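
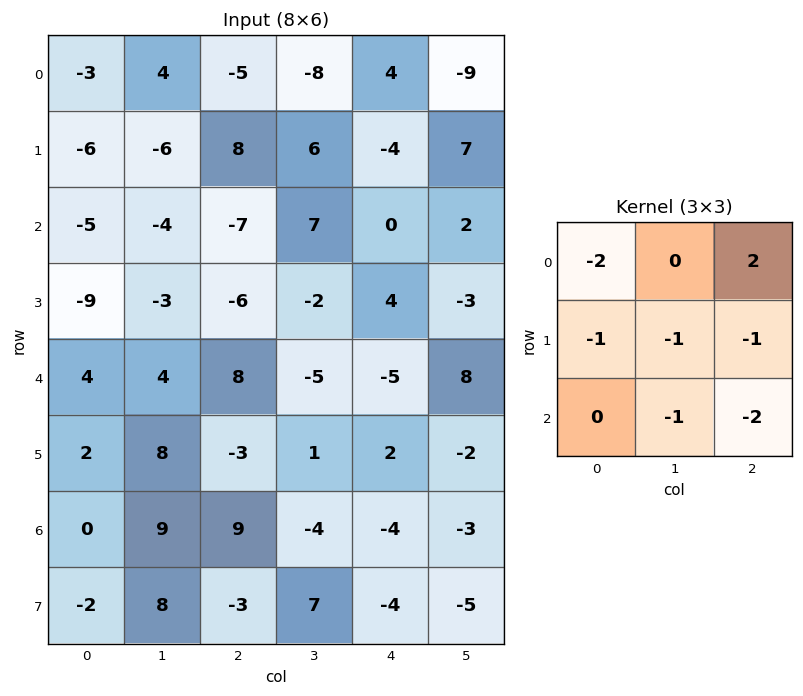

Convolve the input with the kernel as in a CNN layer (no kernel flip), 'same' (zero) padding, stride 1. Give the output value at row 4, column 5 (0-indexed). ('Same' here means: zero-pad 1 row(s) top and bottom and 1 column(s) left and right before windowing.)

-9

The receptive field on the zero-padded input at this output position is [4 -3 0 / -5 8 0 / 2 -2 0]. Elementwise product with the kernel and sum: 4·-2 + 0·2 + -5·-1 + 8·-1 + 0·-1 + -2·-1 + 0·-2.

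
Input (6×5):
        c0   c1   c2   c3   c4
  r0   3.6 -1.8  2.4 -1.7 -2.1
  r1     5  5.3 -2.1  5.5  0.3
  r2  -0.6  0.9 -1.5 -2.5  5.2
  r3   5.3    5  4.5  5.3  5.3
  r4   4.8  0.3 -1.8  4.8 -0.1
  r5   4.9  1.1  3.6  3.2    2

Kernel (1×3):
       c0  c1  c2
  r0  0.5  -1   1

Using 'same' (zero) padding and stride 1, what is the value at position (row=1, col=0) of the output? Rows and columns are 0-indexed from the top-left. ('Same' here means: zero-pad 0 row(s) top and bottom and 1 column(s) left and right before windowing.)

0.3

The receptive field on the zero-padded input at this output position is [0 5 5.3]. Elementwise product with the kernel and sum: 0·0.5 + 5·-1 + 5.3·1.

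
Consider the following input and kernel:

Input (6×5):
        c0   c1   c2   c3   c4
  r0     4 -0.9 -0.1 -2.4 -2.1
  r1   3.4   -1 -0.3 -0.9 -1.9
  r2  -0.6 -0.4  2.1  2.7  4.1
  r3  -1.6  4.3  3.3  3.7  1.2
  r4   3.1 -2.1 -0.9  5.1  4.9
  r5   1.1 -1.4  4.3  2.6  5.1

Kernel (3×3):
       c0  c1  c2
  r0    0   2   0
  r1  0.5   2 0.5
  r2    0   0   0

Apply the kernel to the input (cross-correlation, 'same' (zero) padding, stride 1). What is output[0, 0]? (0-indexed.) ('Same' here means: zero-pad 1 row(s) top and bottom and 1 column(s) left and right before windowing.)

7.55

The receptive field on the zero-padded input at this output position is [0 0 0 / 0 4 -0.9 / 0 3.4 -1]. Elementwise product with the kernel and sum: 0·2 + 0·0.5 + 4·2 + -0.9·0.5.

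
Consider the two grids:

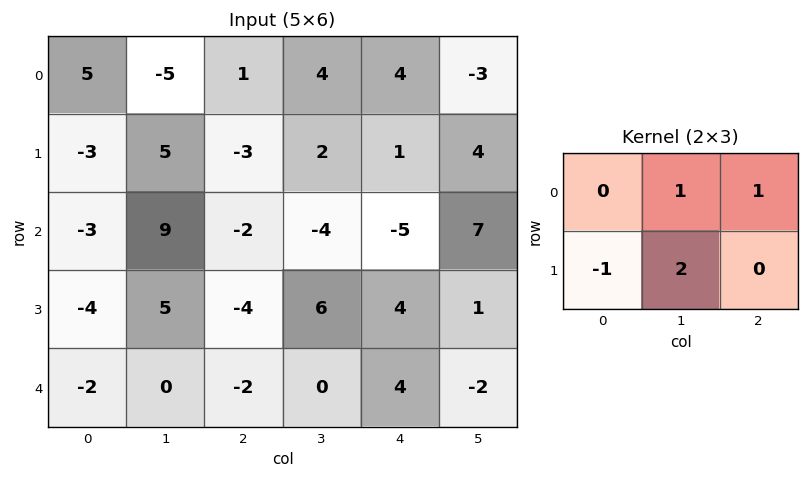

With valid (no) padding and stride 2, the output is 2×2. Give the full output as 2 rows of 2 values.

9 15
21 7

Output[0,0]: The receptive field on the input at this output position is [5 -5 1 / -3 5 -3]. Elementwise product with the kernel and sum: -5·1 + 1·1 + -3·-1 + 5·2.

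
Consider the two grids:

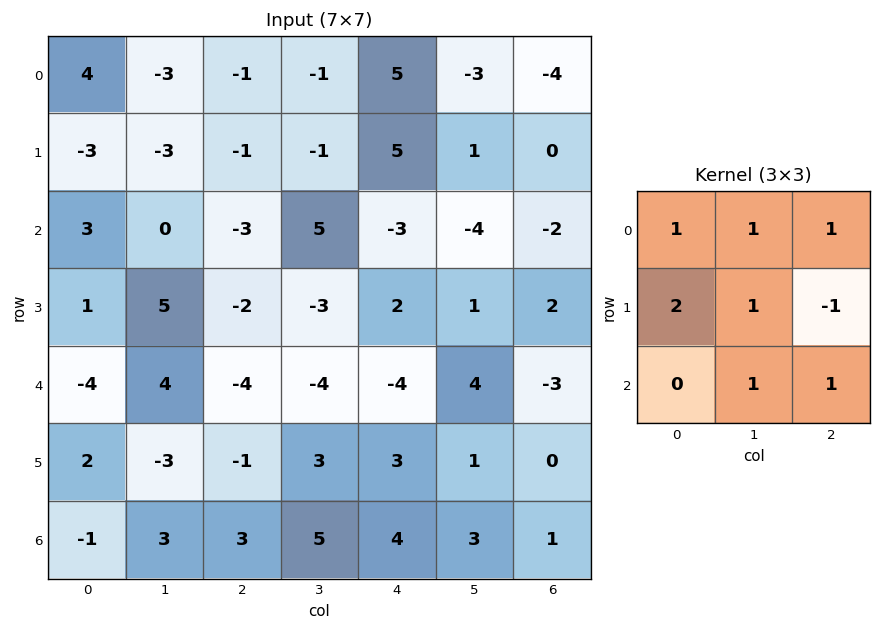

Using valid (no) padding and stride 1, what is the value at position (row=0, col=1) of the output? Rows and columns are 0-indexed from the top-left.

-9

The receptive field on the input at this output position is [-3 -1 -1 / -3 -1 -1 / 0 -3 5]. Elementwise product with the kernel and sum: -3·1 + -1·1 + -1·1 + -3·2 + -1·1 + -1·-1 + -3·1 + 5·1.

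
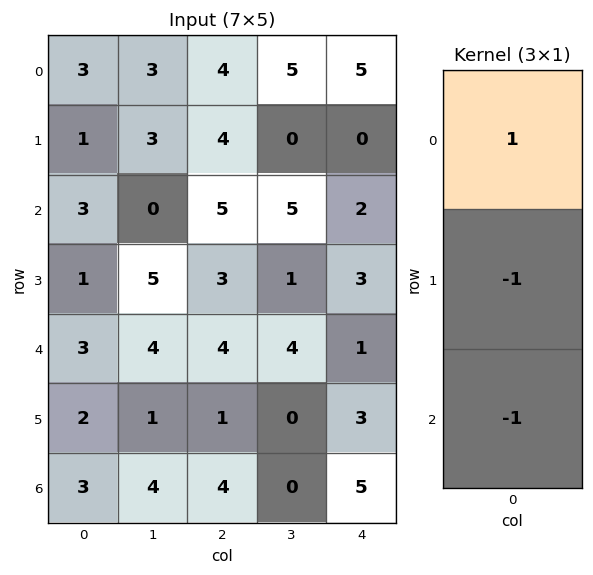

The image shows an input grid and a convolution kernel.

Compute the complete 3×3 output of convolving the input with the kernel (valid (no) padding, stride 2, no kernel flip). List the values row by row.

-1 -5 3
-1 -2 -2
-2 -1 -7

Output[0,0]: The receptive field on the input at this output position is [3 / 1 / 3]. Elementwise product with the kernel and sum: 3·1 + 1·-1 + 3·-1.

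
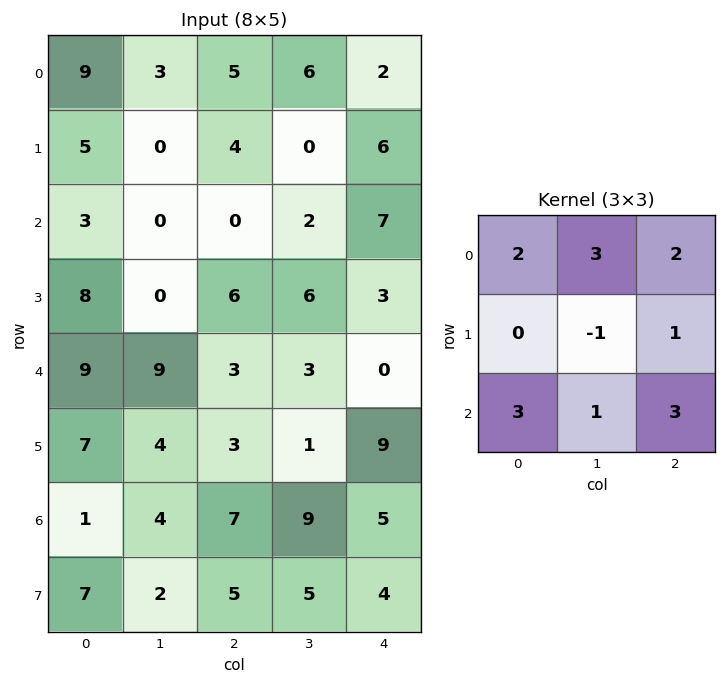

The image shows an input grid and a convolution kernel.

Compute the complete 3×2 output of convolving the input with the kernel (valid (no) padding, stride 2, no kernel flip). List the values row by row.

Output[0,0]: The receptive field on the input at this output position is [9 3 5 / 5 0 4 / 3 0 0]. Elementwise product with the kernel and sum: 9·2 + 3·3 + 5·2 + 0·-1 + 4·1 + 3·3 + 0·1 + 0·3.

50 61
57 29
78 68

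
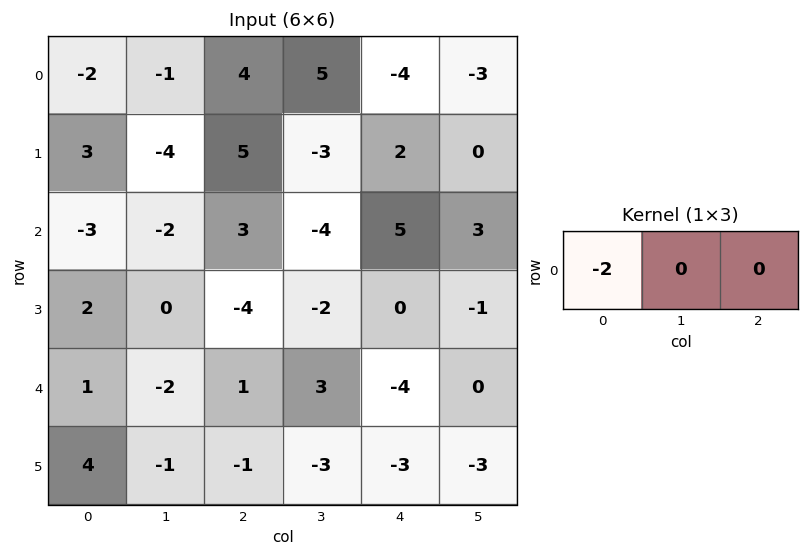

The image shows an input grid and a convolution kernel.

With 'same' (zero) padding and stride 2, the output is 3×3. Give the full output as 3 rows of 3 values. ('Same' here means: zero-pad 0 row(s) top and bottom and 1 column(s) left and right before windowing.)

Output[0,0]: The receptive field on the zero-padded input at this output position is [0 -2 -1]. Elementwise product with the kernel and sum: 0·-2.
Output[0,1]: The receptive field on the zero-padded input at this output position is [-1 4 5]. Elementwise product with the kernel and sum: -1·-2.

0 2 -10
0 4 8
0 4 -6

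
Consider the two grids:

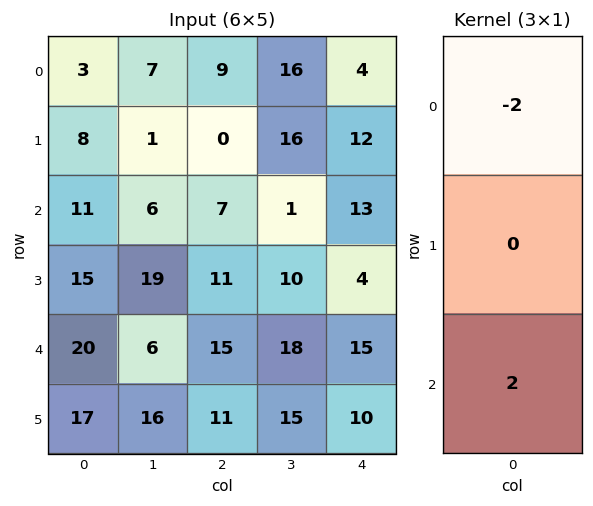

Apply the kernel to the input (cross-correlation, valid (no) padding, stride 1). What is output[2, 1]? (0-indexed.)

The receptive field on the input at this output position is [6 / 19 / 6]. Elementwise product with the kernel and sum: 6·-2 + 6·2.

0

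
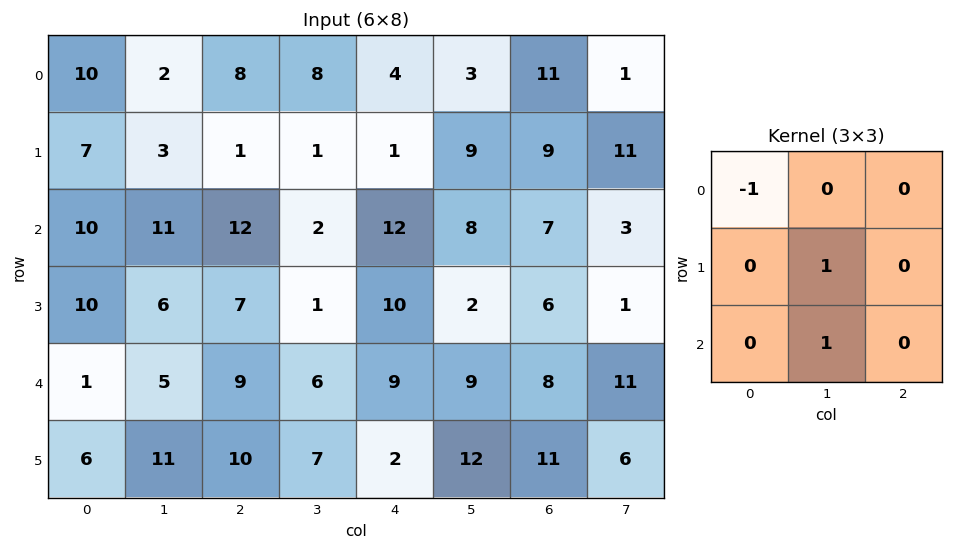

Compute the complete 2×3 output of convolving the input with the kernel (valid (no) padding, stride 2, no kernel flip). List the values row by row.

Output[0,0]: The receptive field on the input at this output position is [10 2 8 / 7 3 1 / 10 11 12]. Elementwise product with the kernel and sum: 10·-1 + 3·1 + 11·1.
Output[0,1]: The receptive field on the input at this output position is [8 8 4 / 1 1 1 / 12 2 12]. Elementwise product with the kernel and sum: 8·-1 + 1·1 + 2·1.

4 -5 13
1 -5 -1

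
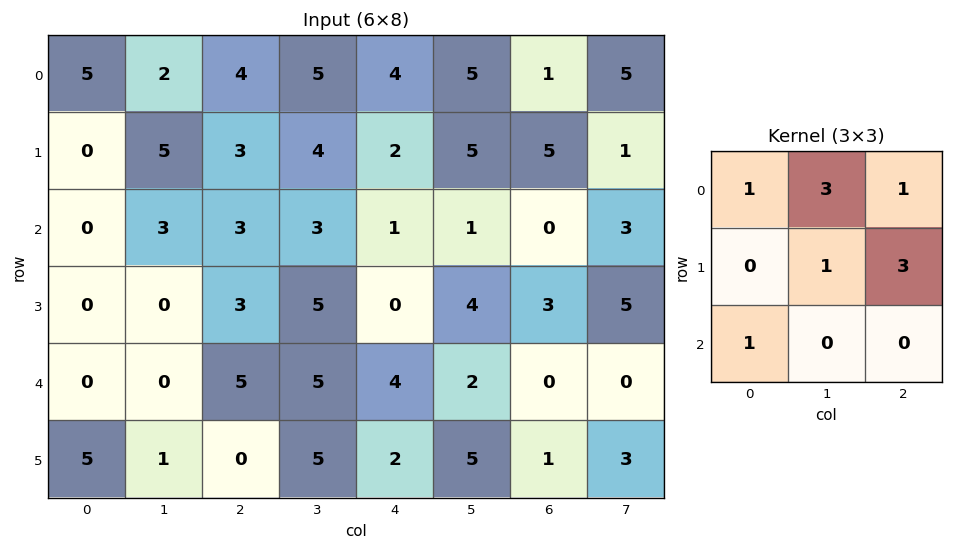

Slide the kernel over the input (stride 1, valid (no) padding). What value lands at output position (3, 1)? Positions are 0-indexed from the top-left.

35

The receptive field on the input at this output position is [0 3 5 / 0 5 5 / 1 0 5]. Elementwise product with the kernel and sum: 0·1 + 3·3 + 5·1 + 5·1 + 5·3 + 1·1.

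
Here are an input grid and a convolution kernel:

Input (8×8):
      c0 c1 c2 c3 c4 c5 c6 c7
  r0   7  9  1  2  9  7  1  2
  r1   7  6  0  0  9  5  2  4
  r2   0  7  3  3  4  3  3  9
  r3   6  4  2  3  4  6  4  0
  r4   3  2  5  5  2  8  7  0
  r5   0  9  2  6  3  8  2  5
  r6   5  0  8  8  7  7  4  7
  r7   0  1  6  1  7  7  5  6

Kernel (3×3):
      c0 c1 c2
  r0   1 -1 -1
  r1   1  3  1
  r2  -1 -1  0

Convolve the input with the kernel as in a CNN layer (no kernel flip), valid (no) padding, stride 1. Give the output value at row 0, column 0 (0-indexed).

The receptive field on the input at this output position is [7 9 1 / 7 6 0 / 0 7 3]. Elementwise product with the kernel and sum: 7·1 + 9·-1 + 1·-1 + 7·1 + 6·3 + 0·1 + 0·-1 + 7·-1.

15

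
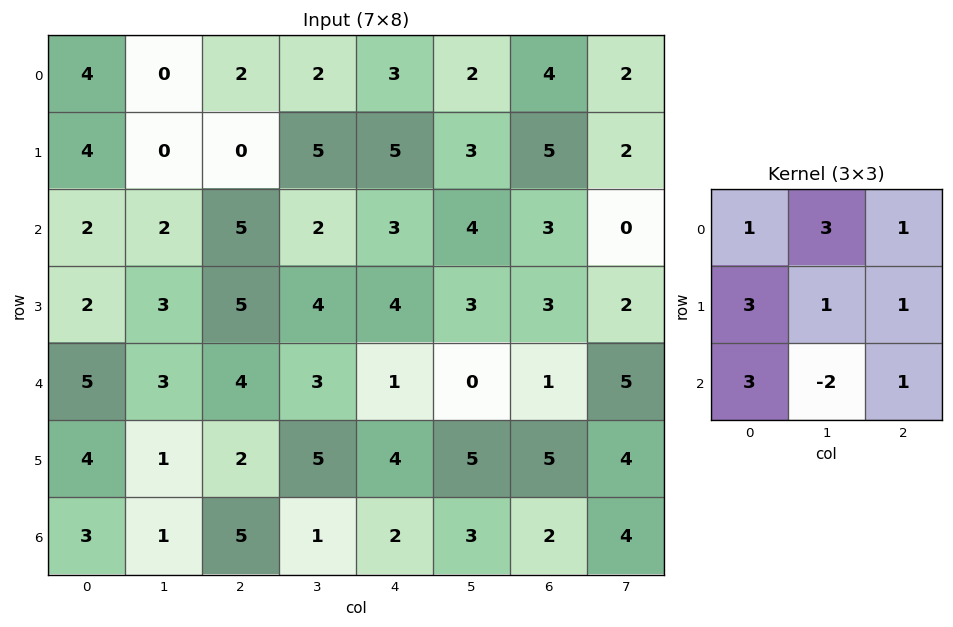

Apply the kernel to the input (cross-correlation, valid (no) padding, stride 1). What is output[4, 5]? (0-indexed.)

The receptive field on the input at this output position is [0 1 5 / 5 5 4 / 3 2 4]. Elementwise product with the kernel and sum: 0·1 + 1·3 + 5·1 + 5·3 + 5·1 + 4·1 + 3·3 + 2·-2 + 4·1.

41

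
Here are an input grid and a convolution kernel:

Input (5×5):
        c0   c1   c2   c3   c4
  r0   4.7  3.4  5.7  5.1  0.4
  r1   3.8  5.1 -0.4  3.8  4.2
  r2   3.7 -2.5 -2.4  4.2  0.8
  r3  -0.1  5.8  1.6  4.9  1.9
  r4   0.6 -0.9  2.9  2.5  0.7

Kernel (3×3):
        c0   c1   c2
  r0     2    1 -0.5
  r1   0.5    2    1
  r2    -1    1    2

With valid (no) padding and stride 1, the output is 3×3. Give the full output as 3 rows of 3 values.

Output[0,0]: The receptive field on the input at this output position is [4.7 3.4 5.7 / 3.8 5.1 -0.4 / 3.7 -2.5 -2.4]. Elementwise product with the kernel and sum: 4.7·2 + 3.4·1 + 5.7·-0.5 + 3.8·0.5 + 5.1·2 + -0.4·1 + 3.7·-1 + -2.5·1 + -2.4·2.
Output[0,1]: The receptive field on the input at this output position is [3.4 5.7 5.1 / 5.1 -0.4 3.8 / -2.5 -2.4 4.2]. Elementwise product with the kernel and sum: 3.4·2 + 5.7·1 + 5.1·-0.5 + 5.1·0.5 + -0.4·2 + 3.8·1 + -2.5·-1 + -2.4·1 + 4.2·2.

10.65 24 36.1
16.45 11.65 16
23.55 10.3 12.5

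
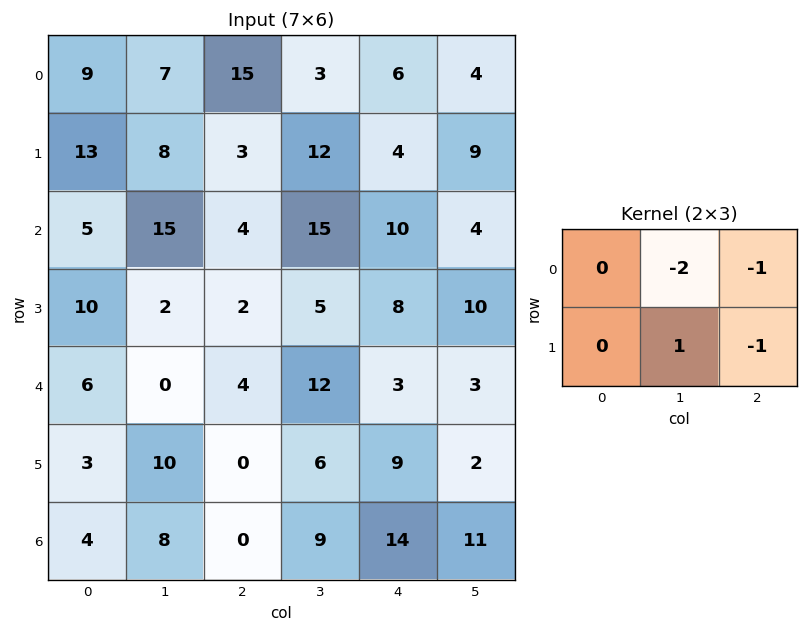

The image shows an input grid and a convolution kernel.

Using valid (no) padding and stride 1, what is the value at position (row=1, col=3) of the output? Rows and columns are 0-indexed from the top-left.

-11

The receptive field on the input at this output position is [12 4 9 / 15 10 4]. Elementwise product with the kernel and sum: 4·-2 + 9·-1 + 10·1 + 4·-1.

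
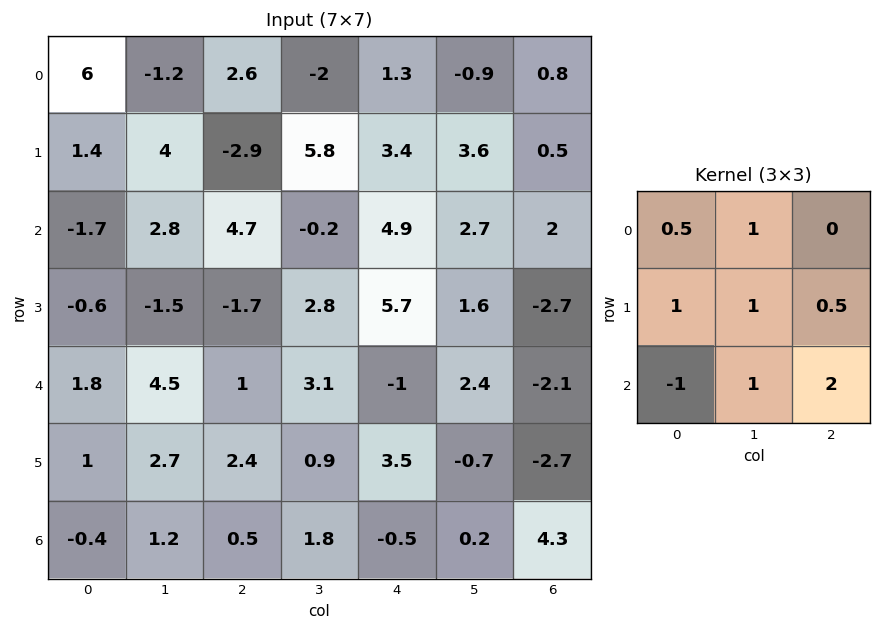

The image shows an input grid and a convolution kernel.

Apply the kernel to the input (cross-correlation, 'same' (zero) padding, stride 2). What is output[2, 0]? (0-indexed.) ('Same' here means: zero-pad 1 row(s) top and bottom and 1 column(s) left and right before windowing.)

9.85

The receptive field on the zero-padded input at this output position is [0 -0.6 -1.5 / 0 1.8 4.5 / 0 1 2.7]. Elementwise product with the kernel and sum: 0·0.5 + -0.6·1 + 0·1 + 1.8·1 + 4.5·0.5 + 0·-1 + 1·1 + 2.7·2.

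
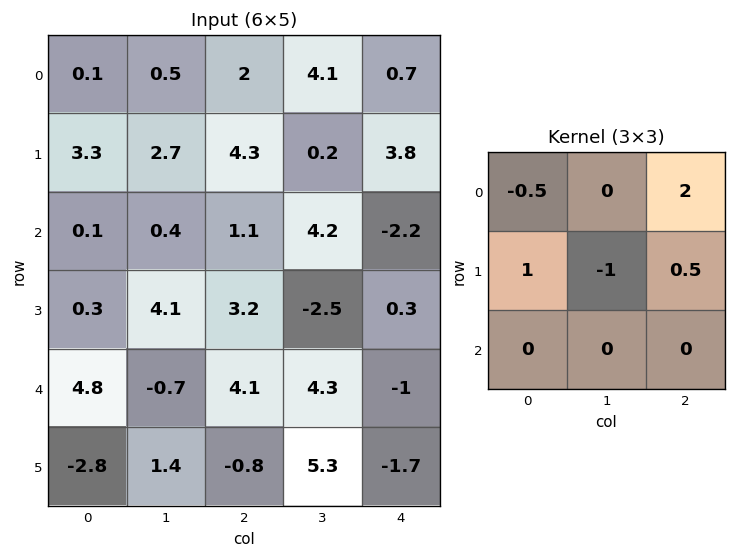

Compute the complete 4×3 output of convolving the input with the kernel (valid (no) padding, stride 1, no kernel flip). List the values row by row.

6.7 6.45 6.4
7.2 0.45 1.25
-0.05 7.85 0.9
13.8 -9.7 -1.7

Output[0,0]: The receptive field on the input at this output position is [0.1 0.5 2 / 3.3 2.7 4.3 / 0.1 0.4 1.1]. Elementwise product with the kernel and sum: 0.1·-0.5 + 2·2 + 3.3·1 + 2.7·-1 + 4.3·0.5.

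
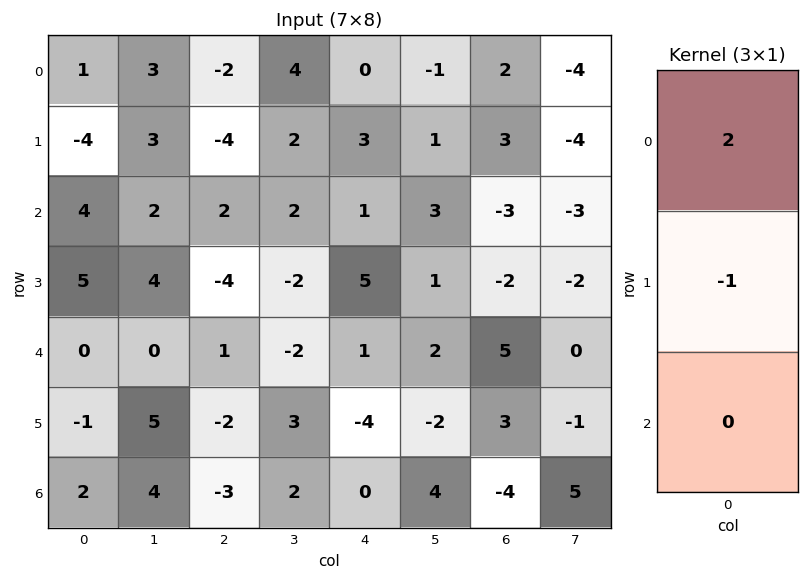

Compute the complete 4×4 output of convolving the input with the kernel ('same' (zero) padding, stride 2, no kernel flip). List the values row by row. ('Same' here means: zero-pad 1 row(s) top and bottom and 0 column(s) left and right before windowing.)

Output[0,0]: The receptive field on the zero-padded input at this output position is [0 / 1 / -4]. Elementwise product with the kernel and sum: 0·2 + 1·-1.

-1 2 0 -2
-12 -10 5 9
10 -9 9 -9
-4 -1 -8 10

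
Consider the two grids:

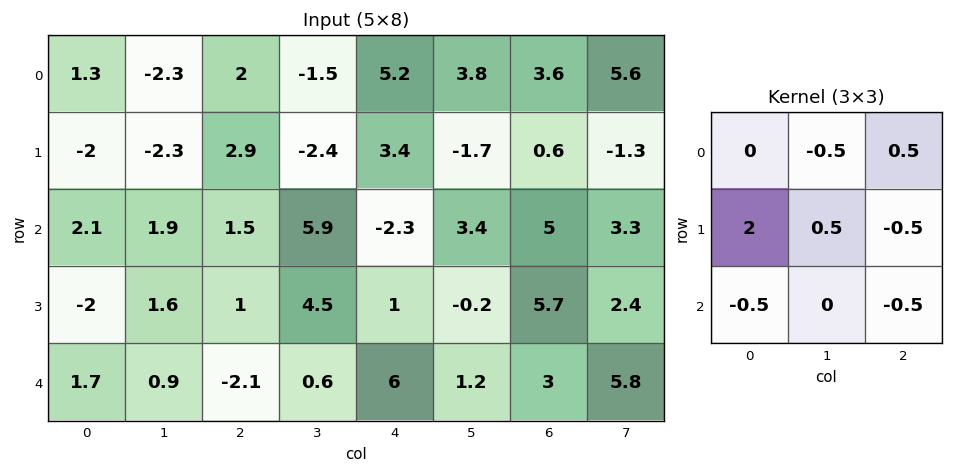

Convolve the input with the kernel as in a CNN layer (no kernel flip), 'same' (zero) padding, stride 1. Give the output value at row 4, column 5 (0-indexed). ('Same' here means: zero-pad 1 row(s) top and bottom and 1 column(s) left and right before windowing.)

14.05

The receptive field on the zero-padded input at this output position is [1 -0.2 5.7 / 6 1.2 3 / 0 0 0]. Elementwise product with the kernel and sum: -0.2·-0.5 + 5.7·0.5 + 6·2 + 1.2·0.5 + 3·-0.5 + 0·-0.5 + 0·-0.5.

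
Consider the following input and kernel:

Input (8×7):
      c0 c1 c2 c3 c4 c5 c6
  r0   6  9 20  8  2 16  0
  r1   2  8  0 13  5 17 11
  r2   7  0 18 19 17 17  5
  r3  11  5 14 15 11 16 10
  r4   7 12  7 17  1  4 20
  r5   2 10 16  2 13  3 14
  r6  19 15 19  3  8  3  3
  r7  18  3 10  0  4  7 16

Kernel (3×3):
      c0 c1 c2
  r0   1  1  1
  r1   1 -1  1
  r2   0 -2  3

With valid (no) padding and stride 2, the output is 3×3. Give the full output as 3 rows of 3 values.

Output[0,0]: The receptive field on the input at this output position is [6 9 20 / 2 8 0 / 7 0 18]. Elementwise product with the kernel and sum: 6·1 + 9·1 + 20·1 + 2·1 + 8·-1 + 0·1 + 0·-2 + 18·3.

83 35 -2
42 33 96
61 70 52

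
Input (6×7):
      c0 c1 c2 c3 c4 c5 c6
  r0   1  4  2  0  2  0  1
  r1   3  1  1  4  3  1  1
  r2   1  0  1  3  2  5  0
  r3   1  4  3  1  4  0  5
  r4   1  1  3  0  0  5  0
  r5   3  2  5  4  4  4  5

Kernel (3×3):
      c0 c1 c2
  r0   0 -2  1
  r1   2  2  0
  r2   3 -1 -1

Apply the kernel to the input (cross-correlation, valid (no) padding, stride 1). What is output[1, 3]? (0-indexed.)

The receptive field on the input at this output position is [4 3 1 / 3 2 5 / 1 4 0]. Elementwise product with the kernel and sum: 3·-2 + 1·1 + 3·2 + 2·2 + 1·3 + 4·-1 + 0·-1.

4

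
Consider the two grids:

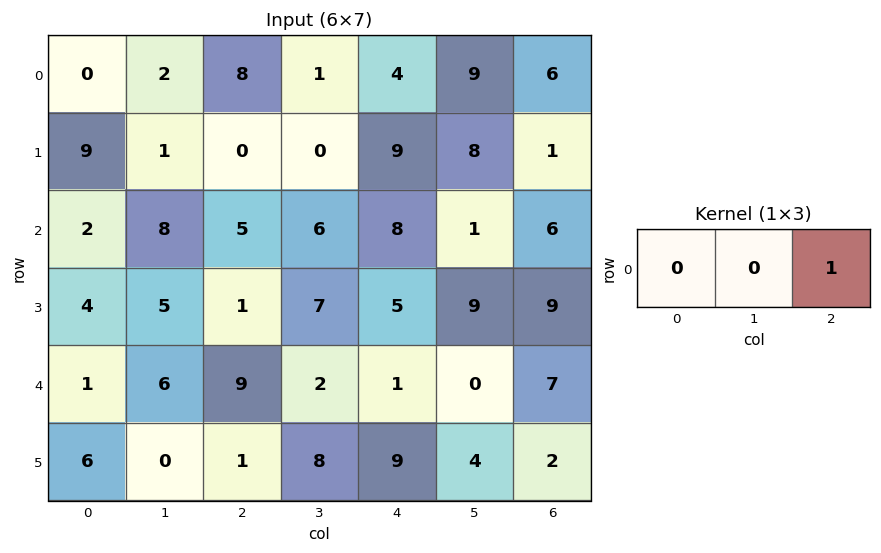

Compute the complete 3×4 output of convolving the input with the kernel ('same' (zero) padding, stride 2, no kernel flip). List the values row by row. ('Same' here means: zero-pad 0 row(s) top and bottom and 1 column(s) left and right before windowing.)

2 1 9 0
8 6 1 0
6 2 0 0

Output[0,0]: The receptive field on the zero-padded input at this output position is [0 0 2]. Elementwise product with the kernel and sum: 2·1.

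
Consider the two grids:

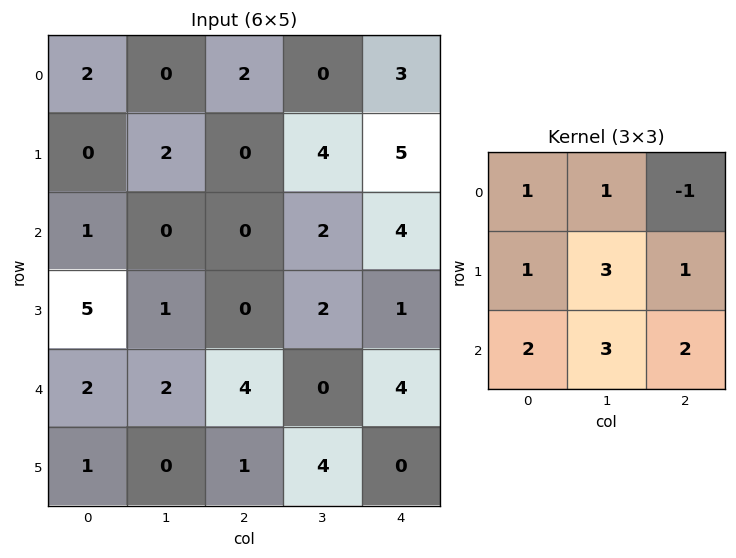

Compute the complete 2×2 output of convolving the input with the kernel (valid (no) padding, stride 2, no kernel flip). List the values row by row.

8 30
27 21

Output[0,0]: The receptive field on the input at this output position is [2 0 2 / 0 2 0 / 1 0 0]. Elementwise product with the kernel and sum: 2·1 + 0·1 + 2·-1 + 0·1 + 2·3 + 0·1 + 1·2 + 0·3 + 0·2.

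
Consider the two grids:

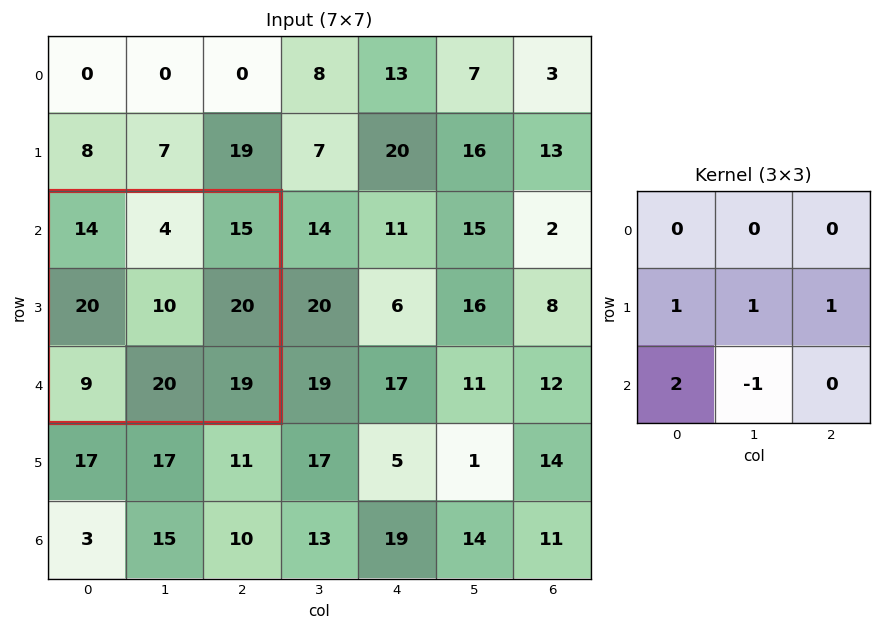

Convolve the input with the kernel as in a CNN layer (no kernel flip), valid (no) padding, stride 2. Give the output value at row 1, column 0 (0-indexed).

The receptive field on the input at this output position is [14 4 15 / 20 10 20 / 9 20 19]. Elementwise product with the kernel and sum: 20·1 + 10·1 + 20·1 + 9·2 + 20·-1.

48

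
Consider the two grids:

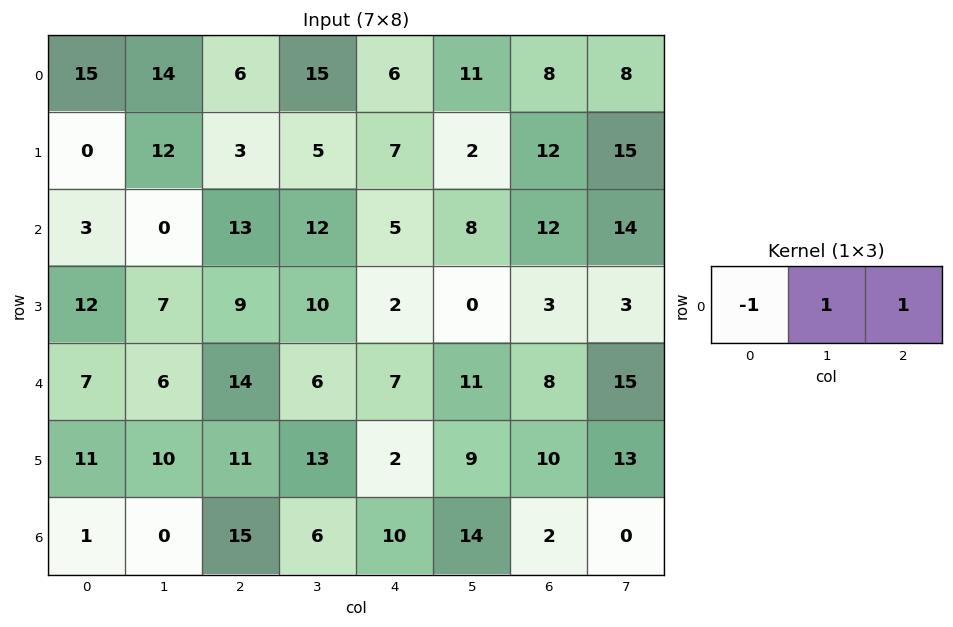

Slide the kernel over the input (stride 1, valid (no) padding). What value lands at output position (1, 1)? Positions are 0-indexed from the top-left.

-4

The receptive field on the input at this output position is [12 3 5]. Elementwise product with the kernel and sum: 12·-1 + 3·1 + 5·1.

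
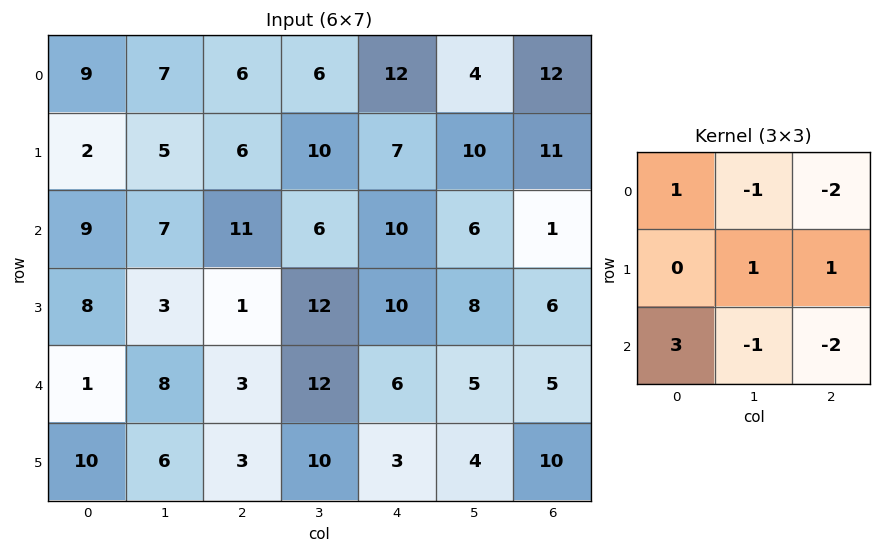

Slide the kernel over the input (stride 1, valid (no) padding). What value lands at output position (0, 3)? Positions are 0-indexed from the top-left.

The receptive field on the input at this output position is [6 12 4 / 10 7 10 / 6 10 6]. Elementwise product with the kernel and sum: 6·1 + 12·-1 + 4·-2 + 7·1 + 10·1 + 6·3 + 10·-1 + 6·-2.

-1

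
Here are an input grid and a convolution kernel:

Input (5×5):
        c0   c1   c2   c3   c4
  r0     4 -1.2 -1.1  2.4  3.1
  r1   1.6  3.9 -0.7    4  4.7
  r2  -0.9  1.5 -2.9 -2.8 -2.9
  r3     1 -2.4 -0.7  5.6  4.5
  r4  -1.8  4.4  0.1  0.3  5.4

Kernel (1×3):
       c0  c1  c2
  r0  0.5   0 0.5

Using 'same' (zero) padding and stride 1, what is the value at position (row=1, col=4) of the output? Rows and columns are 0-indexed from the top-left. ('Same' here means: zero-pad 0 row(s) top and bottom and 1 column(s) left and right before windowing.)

The receptive field on the zero-padded input at this output position is [4 4.7 0]. Elementwise product with the kernel and sum: 4·0.5 + 0·0.5.

2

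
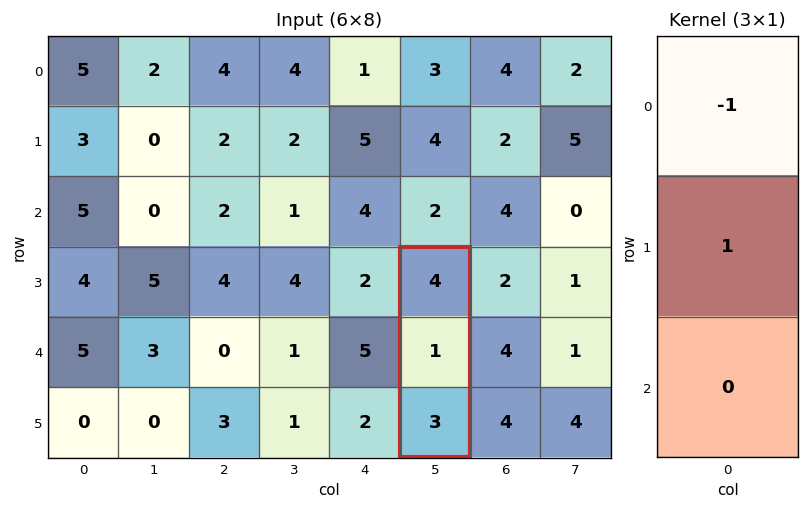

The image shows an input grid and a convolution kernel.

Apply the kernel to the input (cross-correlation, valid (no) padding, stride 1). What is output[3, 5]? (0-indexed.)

The receptive field on the input at this output position is [4 / 1 / 3]. Elementwise product with the kernel and sum: 4·-1 + 1·1.

-3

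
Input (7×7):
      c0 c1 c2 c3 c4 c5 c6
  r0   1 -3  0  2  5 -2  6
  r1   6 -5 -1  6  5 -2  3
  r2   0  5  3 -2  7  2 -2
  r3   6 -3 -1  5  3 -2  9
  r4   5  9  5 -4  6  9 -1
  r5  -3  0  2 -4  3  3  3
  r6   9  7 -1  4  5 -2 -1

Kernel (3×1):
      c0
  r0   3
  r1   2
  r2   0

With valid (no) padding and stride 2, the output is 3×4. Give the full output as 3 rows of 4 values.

15 -2 25 24
12 7 27 12
9 19 24 3

Output[0,0]: The receptive field on the input at this output position is [1 / 6 / 0]. Elementwise product with the kernel and sum: 1·3 + 6·2.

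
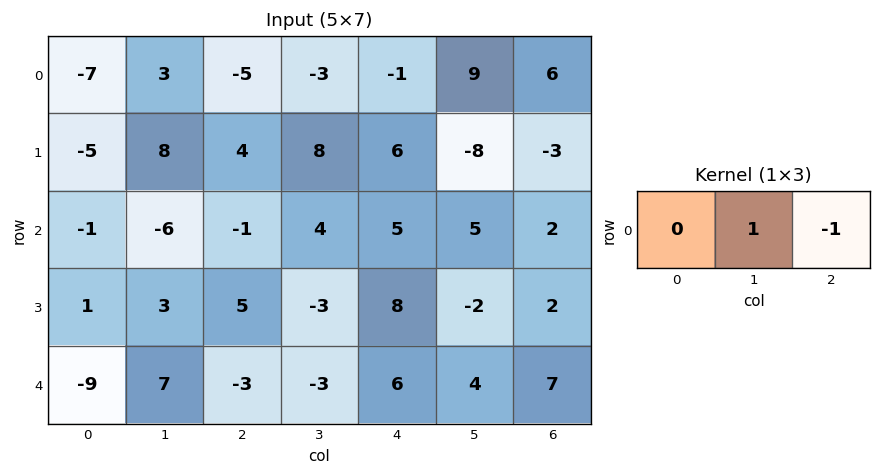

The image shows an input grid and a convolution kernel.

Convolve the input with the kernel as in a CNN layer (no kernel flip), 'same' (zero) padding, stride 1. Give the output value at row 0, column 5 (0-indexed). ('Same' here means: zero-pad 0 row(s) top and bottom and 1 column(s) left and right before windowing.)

3

The receptive field on the zero-padded input at this output position is [-1 9 6]. Elementwise product with the kernel and sum: 9·1 + 6·-1.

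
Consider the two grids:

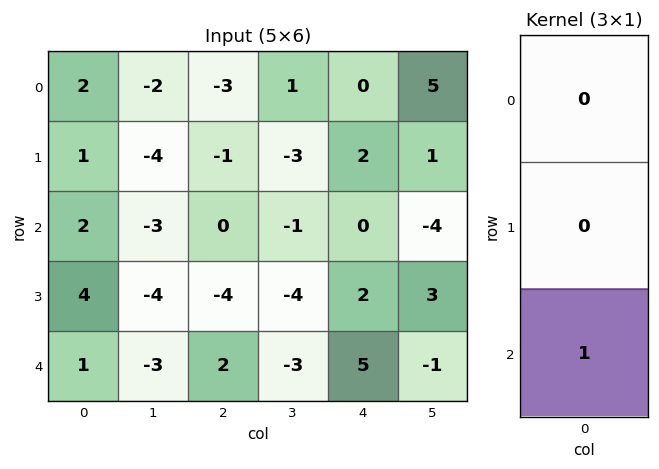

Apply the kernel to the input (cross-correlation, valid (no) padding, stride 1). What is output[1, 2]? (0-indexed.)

-4

The receptive field on the input at this output position is [-1 / 0 / -4]. Elementwise product with the kernel and sum: -4·1.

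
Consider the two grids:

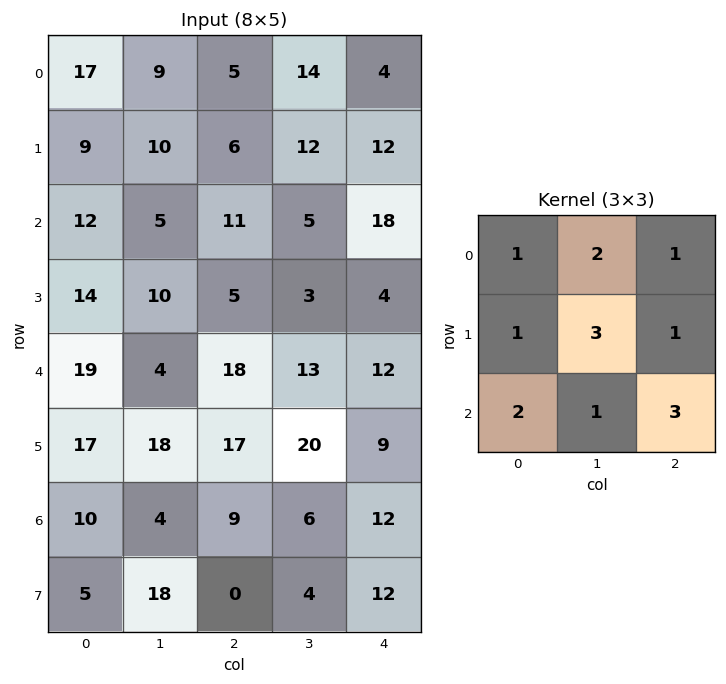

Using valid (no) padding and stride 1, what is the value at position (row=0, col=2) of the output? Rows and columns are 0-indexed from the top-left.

The receptive field on the input at this output position is [5 14 4 / 6 12 12 / 11 5 18]. Elementwise product with the kernel and sum: 5·1 + 14·2 + 4·1 + 6·1 + 12·3 + 12·1 + 11·2 + 5·1 + 18·3.

172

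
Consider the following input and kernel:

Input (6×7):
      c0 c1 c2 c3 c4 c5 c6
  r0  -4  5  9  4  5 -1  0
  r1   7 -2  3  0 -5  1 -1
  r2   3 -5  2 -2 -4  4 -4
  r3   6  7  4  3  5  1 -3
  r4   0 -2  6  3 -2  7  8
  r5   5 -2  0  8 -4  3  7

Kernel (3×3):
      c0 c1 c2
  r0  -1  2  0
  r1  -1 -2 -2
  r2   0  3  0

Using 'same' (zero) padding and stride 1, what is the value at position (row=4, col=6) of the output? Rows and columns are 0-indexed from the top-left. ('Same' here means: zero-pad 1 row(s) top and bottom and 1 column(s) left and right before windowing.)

The receptive field on the zero-padded input at this output position is [1 -3 0 / 7 8 0 / 3 7 0]. Elementwise product with the kernel and sum: 1·-1 + -3·2 + 7·-1 + 8·-2 + 0·-2 + 7·3.

-9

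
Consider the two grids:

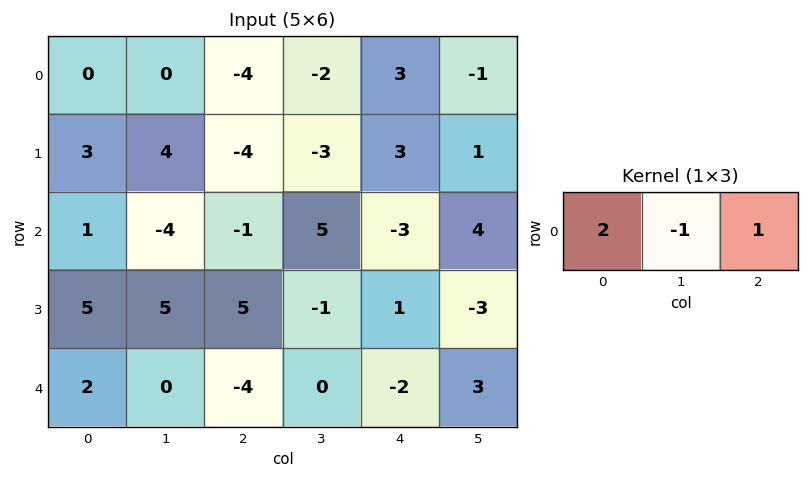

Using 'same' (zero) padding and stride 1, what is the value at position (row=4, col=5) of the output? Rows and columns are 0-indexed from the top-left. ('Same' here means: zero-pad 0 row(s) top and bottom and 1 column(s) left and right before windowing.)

The receptive field on the zero-padded input at this output position is [-2 3 0]. Elementwise product with the kernel and sum: -2·2 + 3·-1 + 0·1.

-7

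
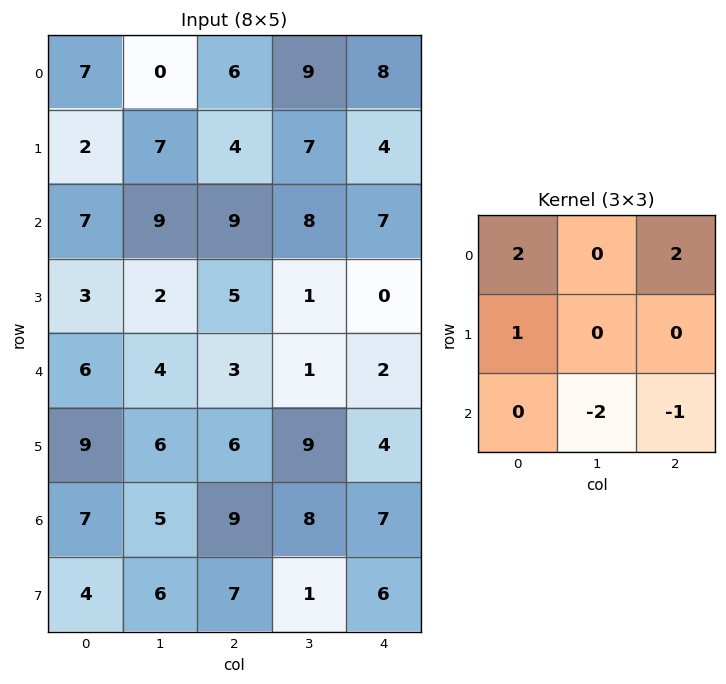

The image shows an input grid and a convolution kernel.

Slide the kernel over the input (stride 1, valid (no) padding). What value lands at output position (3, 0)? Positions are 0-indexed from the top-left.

The receptive field on the input at this output position is [3 2 5 / 6 4 3 / 9 6 6]. Elementwise product with the kernel and sum: 3·2 + 5·2 + 6·1 + 6·-2 + 6·-1.

4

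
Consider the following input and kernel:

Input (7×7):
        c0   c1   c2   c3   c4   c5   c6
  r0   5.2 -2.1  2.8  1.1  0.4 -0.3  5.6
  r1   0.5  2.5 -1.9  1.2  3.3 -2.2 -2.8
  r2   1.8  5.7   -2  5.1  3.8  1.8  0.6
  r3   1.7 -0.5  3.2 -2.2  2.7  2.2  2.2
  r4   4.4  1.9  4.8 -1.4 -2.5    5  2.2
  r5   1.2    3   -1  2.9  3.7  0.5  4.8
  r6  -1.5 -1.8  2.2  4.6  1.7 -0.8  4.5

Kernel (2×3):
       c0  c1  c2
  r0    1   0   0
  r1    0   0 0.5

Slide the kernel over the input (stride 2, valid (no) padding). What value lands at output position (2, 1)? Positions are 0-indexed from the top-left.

The receptive field on the input at this output position is [4.8 -1.4 -2.5 / -1 2.9 3.7]. Elementwise product with the kernel and sum: 4.8·1 + 3.7·0.5.

6.65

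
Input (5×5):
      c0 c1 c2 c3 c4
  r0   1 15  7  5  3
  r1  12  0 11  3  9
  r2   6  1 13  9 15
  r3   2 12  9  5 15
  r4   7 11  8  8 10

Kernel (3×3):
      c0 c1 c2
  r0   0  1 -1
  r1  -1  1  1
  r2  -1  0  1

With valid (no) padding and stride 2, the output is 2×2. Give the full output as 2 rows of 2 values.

14 5
8 7

Output[0,0]: The receptive field on the input at this output position is [1 15 7 / 12 0 11 / 6 1 13]. Elementwise product with the kernel and sum: 15·1 + 7·-1 + 12·-1 + 0·1 + 11·1 + 6·-1 + 13·1.
Output[0,1]: The receptive field on the input at this output position is [7 5 3 / 11 3 9 / 13 9 15]. Elementwise product with the kernel and sum: 5·1 + 3·-1 + 11·-1 + 3·1 + 9·1 + 13·-1 + 15·1.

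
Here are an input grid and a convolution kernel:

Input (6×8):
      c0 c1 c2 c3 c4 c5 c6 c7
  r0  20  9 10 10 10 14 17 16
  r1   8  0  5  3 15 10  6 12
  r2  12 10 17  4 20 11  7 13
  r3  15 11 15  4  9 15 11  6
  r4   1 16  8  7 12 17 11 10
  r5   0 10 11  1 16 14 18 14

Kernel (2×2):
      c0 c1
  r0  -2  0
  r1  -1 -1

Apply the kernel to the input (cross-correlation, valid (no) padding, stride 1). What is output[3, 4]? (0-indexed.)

-47

The receptive field on the input at this output position is [9 15 / 12 17]. Elementwise product with the kernel and sum: 9·-2 + 12·-1 + 17·-1.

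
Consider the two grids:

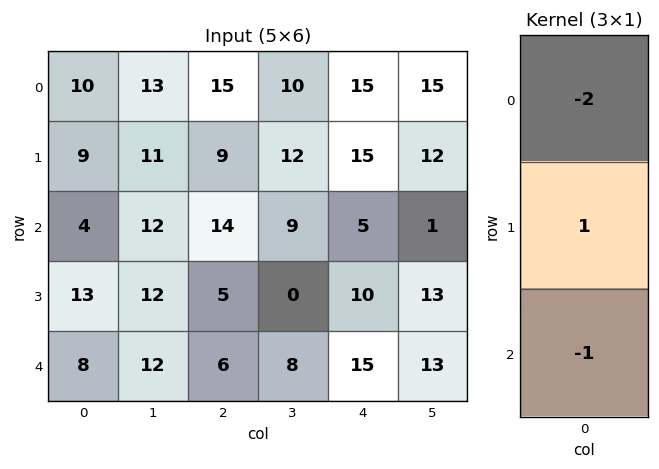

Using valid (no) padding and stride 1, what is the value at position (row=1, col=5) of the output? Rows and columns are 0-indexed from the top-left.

The receptive field on the input at this output position is [12 / 1 / 13]. Elementwise product with the kernel and sum: 12·-2 + 1·1 + 13·-1.

-36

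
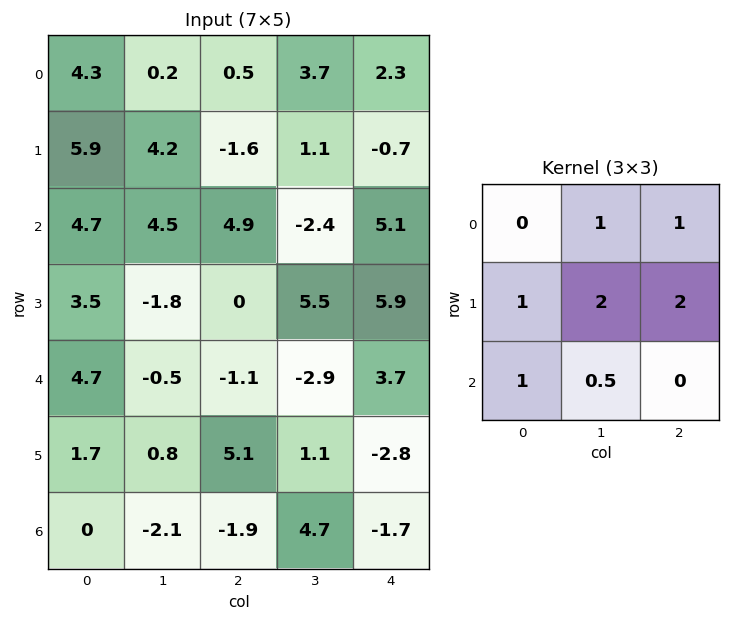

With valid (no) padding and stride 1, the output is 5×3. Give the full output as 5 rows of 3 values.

18.75 14.35 8.9
28.7 7.2 13.45
13.75 10.65 22.95
1.8 0.35 17.55
10.85 6.15 2.95

Output[0,0]: The receptive field on the input at this output position is [4.3 0.2 0.5 / 5.9 4.2 -1.6 / 4.7 4.5 4.9]. Elementwise product with the kernel and sum: 0.2·1 + 0.5·1 + 5.9·1 + 4.2·2 + -1.6·2 + 4.7·1 + 4.5·0.5.
Output[0,1]: The receptive field on the input at this output position is [0.2 0.5 3.7 / 4.2 -1.6 1.1 / 4.5 4.9 -2.4]. Elementwise product with the kernel and sum: 0.5·1 + 3.7·1 + 4.2·1 + -1.6·2 + 1.1·2 + 4.5·1 + 4.9·0.5.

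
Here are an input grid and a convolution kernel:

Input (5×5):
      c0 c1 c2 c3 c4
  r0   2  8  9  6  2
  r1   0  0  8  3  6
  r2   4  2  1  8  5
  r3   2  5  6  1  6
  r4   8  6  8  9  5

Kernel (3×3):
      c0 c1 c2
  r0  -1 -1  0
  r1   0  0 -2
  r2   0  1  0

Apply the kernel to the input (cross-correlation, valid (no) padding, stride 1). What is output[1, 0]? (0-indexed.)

The receptive field on the input at this output position is [0 0 8 / 4 2 1 / 2 5 6]. Elementwise product with the kernel and sum: 0·-1 + 0·-1 + 1·-2 + 5·1.

3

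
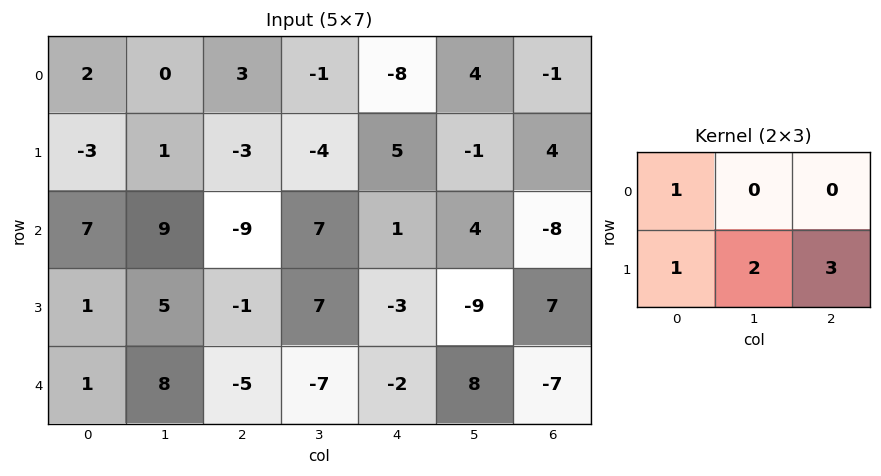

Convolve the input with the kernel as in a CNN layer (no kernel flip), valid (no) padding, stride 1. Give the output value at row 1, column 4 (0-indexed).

The receptive field on the input at this output position is [5 -1 4 / 1 4 -8]. Elementwise product with the kernel and sum: 5·1 + 1·1 + 4·2 + -8·3.

-10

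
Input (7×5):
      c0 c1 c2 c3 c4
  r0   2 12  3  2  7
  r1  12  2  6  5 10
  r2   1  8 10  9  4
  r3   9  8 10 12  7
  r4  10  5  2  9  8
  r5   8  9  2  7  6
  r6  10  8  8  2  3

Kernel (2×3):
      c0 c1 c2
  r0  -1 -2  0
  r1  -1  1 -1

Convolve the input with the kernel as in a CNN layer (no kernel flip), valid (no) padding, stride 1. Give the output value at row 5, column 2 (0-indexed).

The receptive field on the input at this output position is [2 7 6 / 8 2 3]. Elementwise product with the kernel and sum: 2·-1 + 7·-2 + 8·-1 + 2·1 + 3·-1.

-25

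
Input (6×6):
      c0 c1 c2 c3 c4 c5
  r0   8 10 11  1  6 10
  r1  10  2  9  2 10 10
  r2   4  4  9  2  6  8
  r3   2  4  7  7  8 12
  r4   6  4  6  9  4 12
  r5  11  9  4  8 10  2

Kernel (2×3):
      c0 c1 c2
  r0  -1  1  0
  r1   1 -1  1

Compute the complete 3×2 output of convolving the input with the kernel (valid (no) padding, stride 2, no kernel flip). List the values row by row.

Output[0,0]: The receptive field on the input at this output position is [8 10 11 / 10 2 9]. Elementwise product with the kernel and sum: 8·-1 + 10·1 + 10·1 + 2·-1 + 9·1.

19 7
5 1
4 9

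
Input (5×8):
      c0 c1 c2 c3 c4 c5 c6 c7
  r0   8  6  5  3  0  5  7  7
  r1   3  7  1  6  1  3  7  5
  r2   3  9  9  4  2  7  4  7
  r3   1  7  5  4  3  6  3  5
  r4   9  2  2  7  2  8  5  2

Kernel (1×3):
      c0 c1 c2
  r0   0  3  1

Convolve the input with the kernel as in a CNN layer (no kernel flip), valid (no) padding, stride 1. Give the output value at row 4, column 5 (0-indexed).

17

The receptive field on the input at this output position is [8 5 2]. Elementwise product with the kernel and sum: 5·3 + 2·1.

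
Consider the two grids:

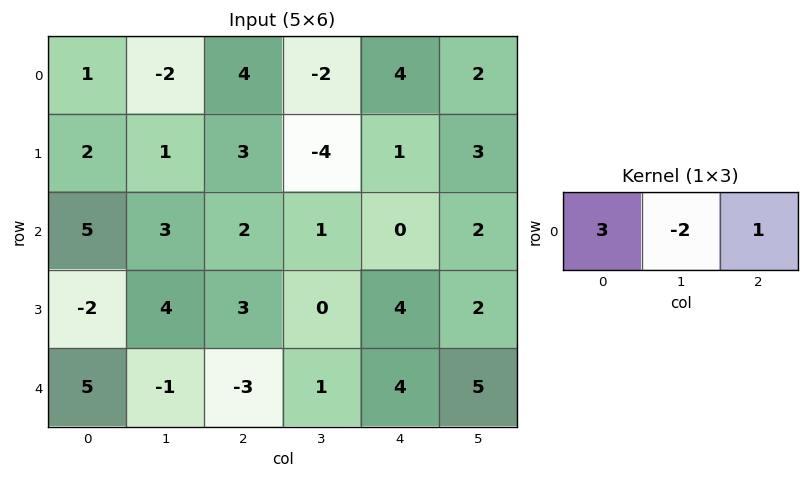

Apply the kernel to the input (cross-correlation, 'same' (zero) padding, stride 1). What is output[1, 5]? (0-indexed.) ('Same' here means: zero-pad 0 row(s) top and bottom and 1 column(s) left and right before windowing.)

-3

The receptive field on the zero-padded input at this output position is [1 3 0]. Elementwise product with the kernel and sum: 1·3 + 3·-2 + 0·1.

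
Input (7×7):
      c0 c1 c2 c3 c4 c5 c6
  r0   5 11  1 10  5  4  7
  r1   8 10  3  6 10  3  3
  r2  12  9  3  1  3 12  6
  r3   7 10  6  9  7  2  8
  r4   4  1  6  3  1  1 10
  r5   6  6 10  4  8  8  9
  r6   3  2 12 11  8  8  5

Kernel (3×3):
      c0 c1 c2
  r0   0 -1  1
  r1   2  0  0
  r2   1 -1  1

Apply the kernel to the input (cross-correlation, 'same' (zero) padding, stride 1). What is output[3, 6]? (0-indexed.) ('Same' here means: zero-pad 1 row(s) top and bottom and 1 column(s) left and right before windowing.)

-11

The receptive field on the zero-padded input at this output position is [12 6 0 / 2 8 0 / 1 10 0]. Elementwise product with the kernel and sum: 6·-1 + 0·1 + 2·2 + 1·1 + 10·-1 + 0·1.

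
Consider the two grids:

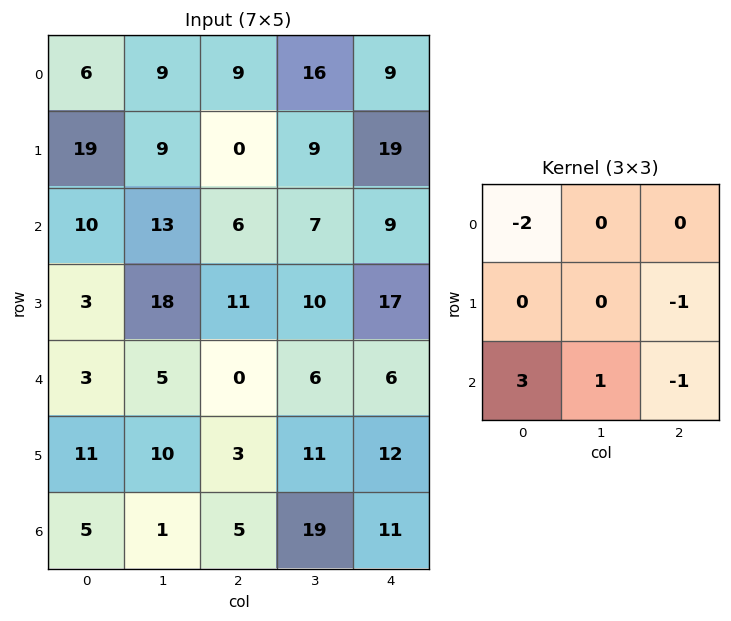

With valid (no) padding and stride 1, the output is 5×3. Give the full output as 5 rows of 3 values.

25 11 -21
-28 30 17
-17 -27 -29
34 -20 -20
2 -32 11

Output[0,0]: The receptive field on the input at this output position is [6 9 9 / 19 9 0 / 10 13 6]. Elementwise product with the kernel and sum: 6·-2 + 0·-1 + 10·3 + 13·1 + 6·-1.
Output[0,1]: The receptive field on the input at this output position is [9 9 16 / 9 0 9 / 13 6 7]. Elementwise product with the kernel and sum: 9·-2 + 9·-1 + 13·3 + 6·1 + 7·-1.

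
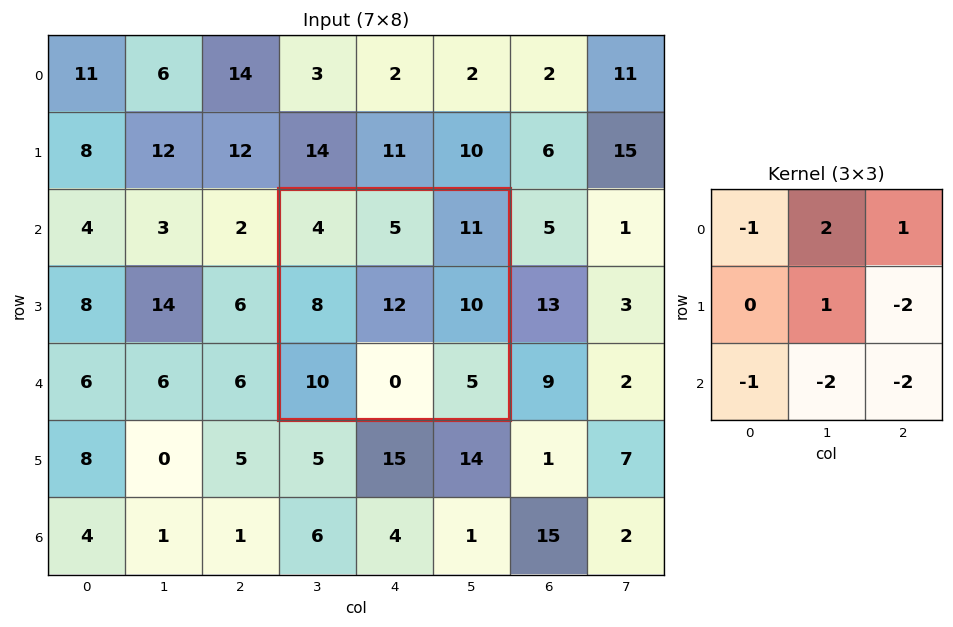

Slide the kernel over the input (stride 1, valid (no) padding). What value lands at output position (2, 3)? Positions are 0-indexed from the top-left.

The receptive field on the input at this output position is [4 5 11 / 8 12 10 / 10 0 5]. Elementwise product with the kernel and sum: 4·-1 + 5·2 + 11·1 + 12·1 + 10·-2 + 10·-1 + 0·-2 + 5·-2.

-11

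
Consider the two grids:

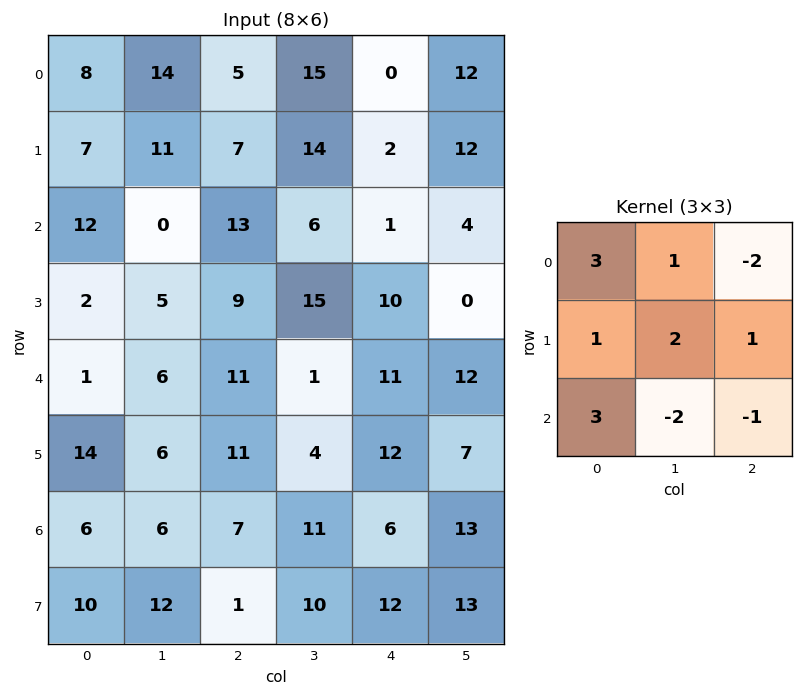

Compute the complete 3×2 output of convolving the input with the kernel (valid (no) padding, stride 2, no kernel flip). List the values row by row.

Output[0,0]: The receptive field on the input at this output position is [8 14 5 / 7 11 7 / 12 0 13]. Elementwise product with the kernel and sum: 8·3 + 14·1 + 5·-2 + 7·1 + 11·2 + 7·1 + 12·3 + 0·-2 + 13·-1.
Output[0,1]: The receptive field on the input at this output position is [5 15 0 / 7 14 2 / 13 6 1]. Elementwise product with the kernel and sum: 5·3 + 15·1 + 0·-2 + 7·1 + 14·2 + 2·1 + 13·3 + 6·-2 + 1·-1.

87 93
11 112
23 36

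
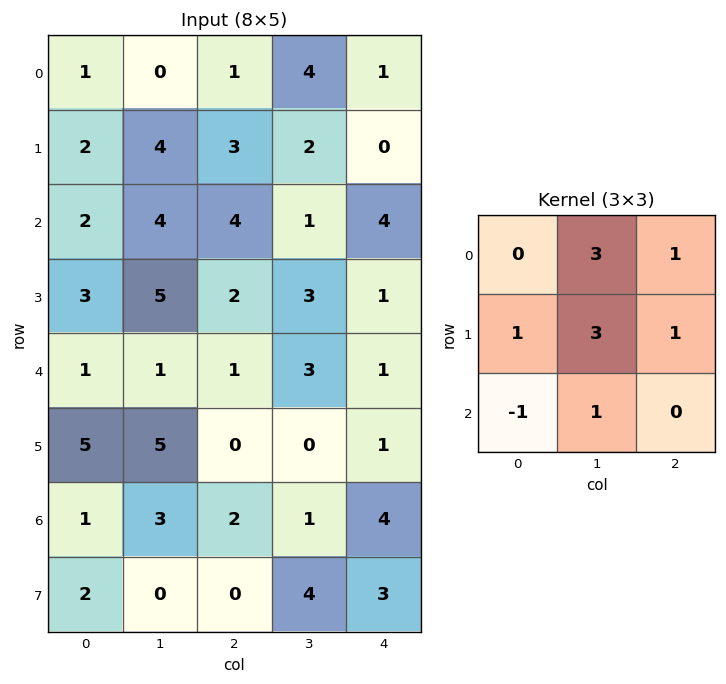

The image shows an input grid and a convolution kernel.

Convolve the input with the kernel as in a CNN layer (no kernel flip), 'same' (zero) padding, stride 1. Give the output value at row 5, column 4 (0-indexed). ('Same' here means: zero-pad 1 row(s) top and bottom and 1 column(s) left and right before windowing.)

The receptive field on the zero-padded input at this output position is [3 1 0 / 0 1 0 / 1 4 0]. Elementwise product with the kernel and sum: 1·3 + 0·1 + 0·1 + 1·3 + 0·1 + 1·-1 + 4·1.

9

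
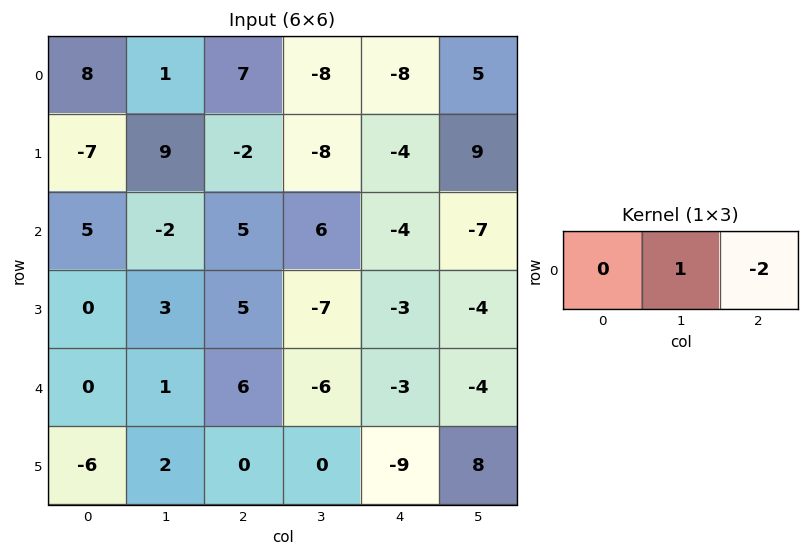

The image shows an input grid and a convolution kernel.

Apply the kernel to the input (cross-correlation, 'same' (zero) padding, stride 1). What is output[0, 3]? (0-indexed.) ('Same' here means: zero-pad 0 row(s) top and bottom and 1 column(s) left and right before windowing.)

8

The receptive field on the zero-padded input at this output position is [7 -8 -8]. Elementwise product with the kernel and sum: -8·1 + -8·-2.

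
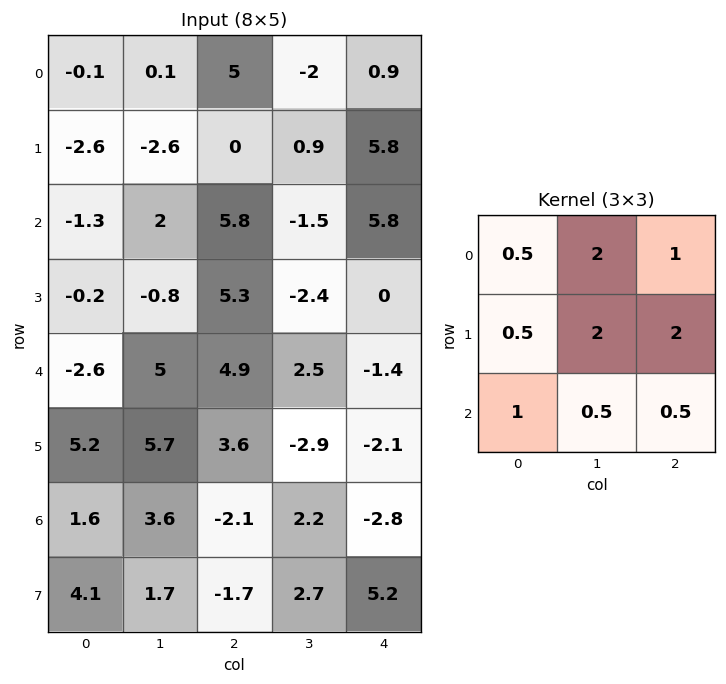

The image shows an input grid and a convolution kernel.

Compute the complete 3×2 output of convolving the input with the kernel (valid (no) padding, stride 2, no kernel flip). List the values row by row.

Output[0,0]: The receptive field on the input at this output position is [-0.1 0.1 5 / -2.6 -2.6 0 / -1.3 2 5.8]. Elementwise product with the kernel and sum: -0.1·0.5 + 0.1·2 + 5·1 + -2.6·0.5 + -2.6·2 + 0·2 + -1.3·1 + 2·0.5 + 5.8·0.5.

1.25 20.75
20.4 9
37.15 -4.55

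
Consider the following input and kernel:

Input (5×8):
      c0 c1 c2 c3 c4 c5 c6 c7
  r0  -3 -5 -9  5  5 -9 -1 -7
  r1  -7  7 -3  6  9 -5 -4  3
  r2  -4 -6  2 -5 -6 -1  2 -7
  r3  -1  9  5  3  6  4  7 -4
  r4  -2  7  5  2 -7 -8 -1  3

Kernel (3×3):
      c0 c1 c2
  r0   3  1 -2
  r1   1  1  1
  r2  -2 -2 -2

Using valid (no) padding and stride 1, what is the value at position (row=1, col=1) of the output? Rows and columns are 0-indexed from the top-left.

-37

The receptive field on the input at this output position is [7 -3 6 / -6 2 -5 / 9 5 3]. Elementwise product with the kernel and sum: 7·3 + -3·1 + 6·-2 + -6·1 + 2·1 + -5·1 + 9·-2 + 5·-2 + 3·-2.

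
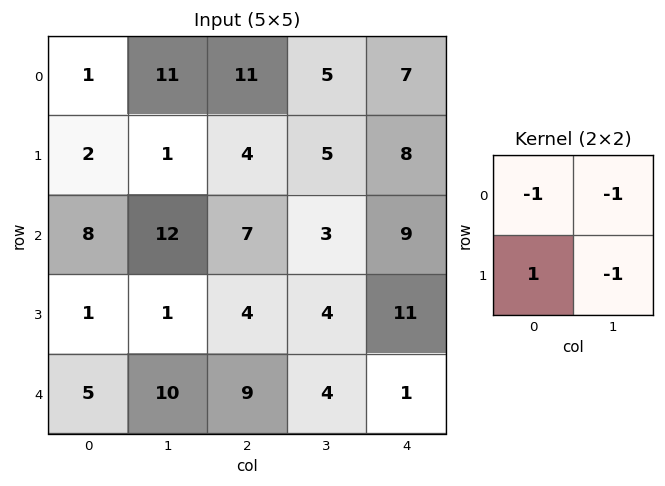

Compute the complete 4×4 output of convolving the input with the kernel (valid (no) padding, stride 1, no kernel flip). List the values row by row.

-11 -25 -17 -15
-7 0 -5 -19
-20 -22 -10 -19
-7 -4 -3 -12

Output[0,0]: The receptive field on the input at this output position is [1 11 / 2 1]. Elementwise product with the kernel and sum: 1·-1 + 11·-1 + 2·1 + 1·-1.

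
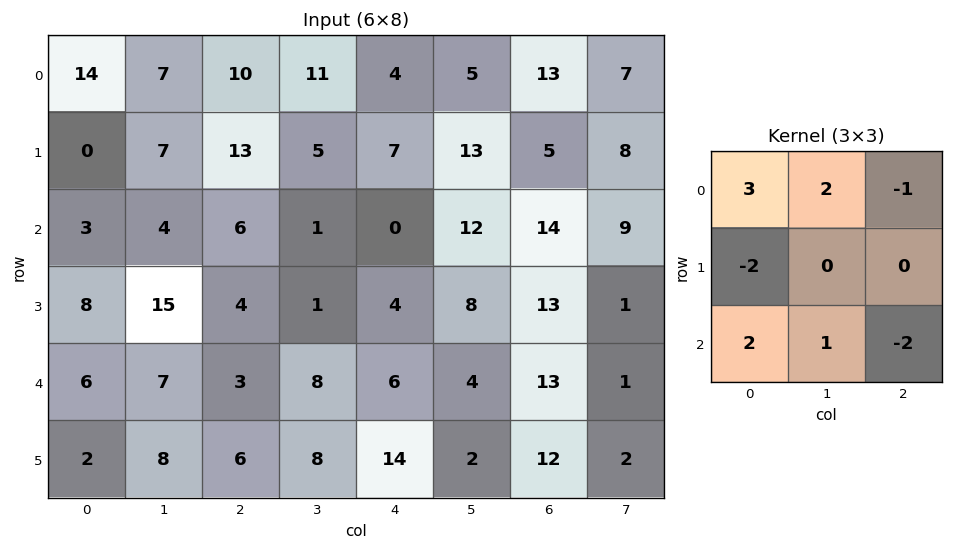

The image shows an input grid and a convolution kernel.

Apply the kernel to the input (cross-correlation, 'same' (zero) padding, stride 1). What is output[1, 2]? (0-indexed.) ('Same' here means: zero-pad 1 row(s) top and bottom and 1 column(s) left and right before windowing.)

The receptive field on the zero-padded input at this output position is [7 10 11 / 7 13 5 / 4 6 1]. Elementwise product with the kernel and sum: 7·3 + 10·2 + 11·-1 + 7·-2 + 4·2 + 6·1 + 1·-2.

28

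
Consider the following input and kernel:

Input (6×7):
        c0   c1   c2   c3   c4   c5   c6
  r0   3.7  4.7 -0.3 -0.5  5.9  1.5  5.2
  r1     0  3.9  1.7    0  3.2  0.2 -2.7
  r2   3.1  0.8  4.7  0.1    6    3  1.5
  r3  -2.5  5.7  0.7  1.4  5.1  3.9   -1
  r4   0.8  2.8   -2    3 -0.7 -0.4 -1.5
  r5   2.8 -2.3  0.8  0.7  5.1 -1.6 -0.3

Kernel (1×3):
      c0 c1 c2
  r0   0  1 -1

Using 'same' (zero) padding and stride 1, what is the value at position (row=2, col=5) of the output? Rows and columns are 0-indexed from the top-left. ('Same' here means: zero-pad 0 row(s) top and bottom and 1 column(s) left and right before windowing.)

1.5

The receptive field on the zero-padded input at this output position is [6 3 1.5]. Elementwise product with the kernel and sum: 3·1 + 1.5·-1.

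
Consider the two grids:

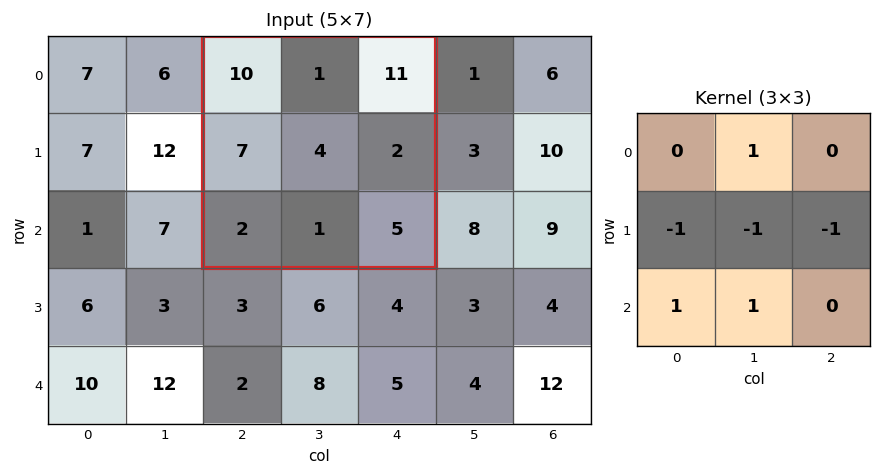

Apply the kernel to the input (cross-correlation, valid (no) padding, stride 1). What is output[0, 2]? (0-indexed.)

The receptive field on the input at this output position is [10 1 11 / 7 4 2 / 2 1 5]. Elementwise product with the kernel and sum: 1·1 + 7·-1 + 4·-1 + 2·-1 + 2·1 + 1·1.

-9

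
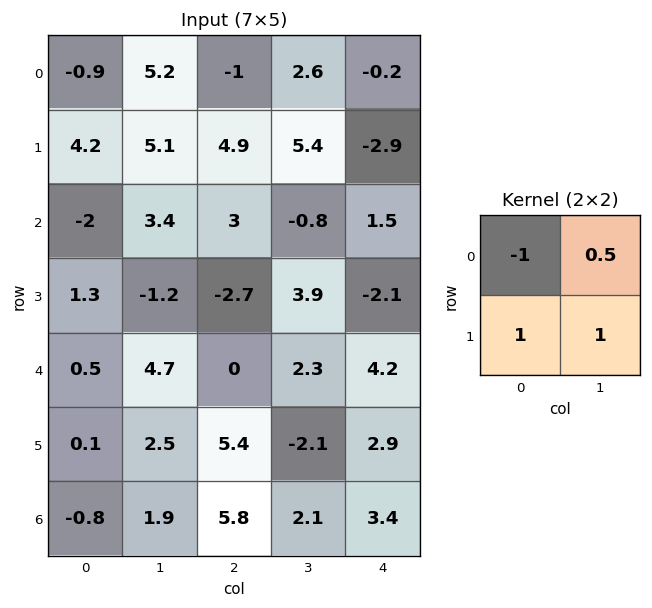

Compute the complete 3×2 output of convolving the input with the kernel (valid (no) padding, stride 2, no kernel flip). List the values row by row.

12.8 12.6
3.8 -2.2
4.45 4.45

Output[0,0]: The receptive field on the input at this output position is [-0.9 5.2 / 4.2 5.1]. Elementwise product with the kernel and sum: -0.9·-1 + 5.2·0.5 + 4.2·1 + 5.1·1.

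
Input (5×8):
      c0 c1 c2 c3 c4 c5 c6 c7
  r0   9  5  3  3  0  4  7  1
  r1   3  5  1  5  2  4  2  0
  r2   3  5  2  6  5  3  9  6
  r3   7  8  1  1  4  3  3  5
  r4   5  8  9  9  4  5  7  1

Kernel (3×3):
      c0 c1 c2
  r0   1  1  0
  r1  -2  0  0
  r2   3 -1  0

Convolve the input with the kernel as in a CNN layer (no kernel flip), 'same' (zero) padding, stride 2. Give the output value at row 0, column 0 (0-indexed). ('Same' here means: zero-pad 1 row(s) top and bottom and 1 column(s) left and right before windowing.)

-3

The receptive field on the zero-padded input at this output position is [0 0 0 / 0 9 5 / 0 3 5]. Elementwise product with the kernel and sum: 0·1 + 0·1 + 0·-2 + 0·3 + 3·-1.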